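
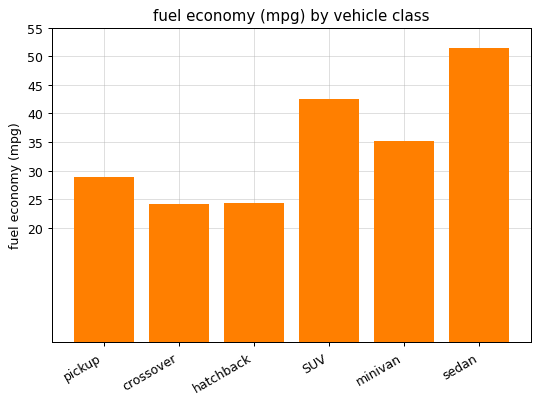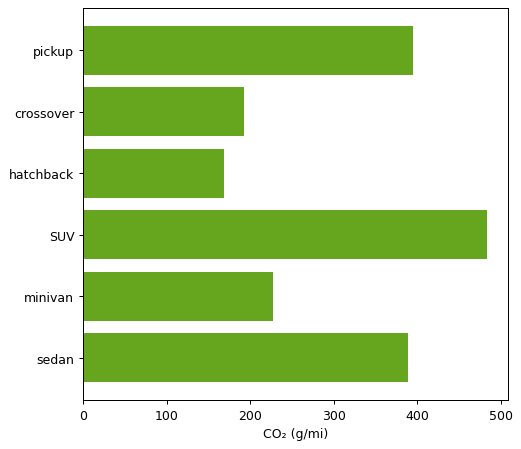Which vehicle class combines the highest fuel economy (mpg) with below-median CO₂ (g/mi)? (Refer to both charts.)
minivan

Chart 2 median CO₂ (g/mi) ≈ 300; below-median vehicle classes: crossover, hatchback, minivan. Among those, minivan has the highest fuel economy (mpg) (≈ 35).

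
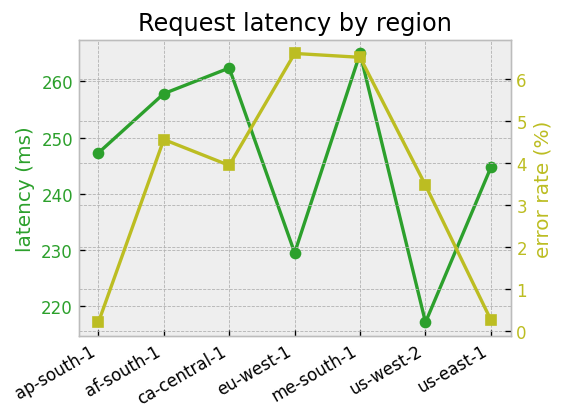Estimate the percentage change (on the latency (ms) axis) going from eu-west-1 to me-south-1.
eu-west-1 ≈ 230, me-south-1 ≈ 265; (265 − 230) / 230 ≈ +15.2%.

≈ +15.2%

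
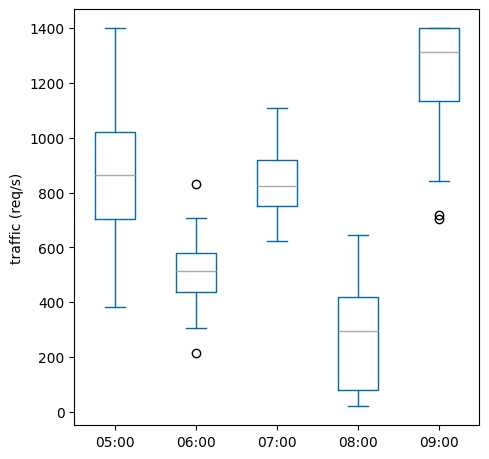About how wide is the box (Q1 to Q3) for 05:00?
Q3 ≈ 1000, Q1 ≈ 700; IQR ≈ 300.

≈ 300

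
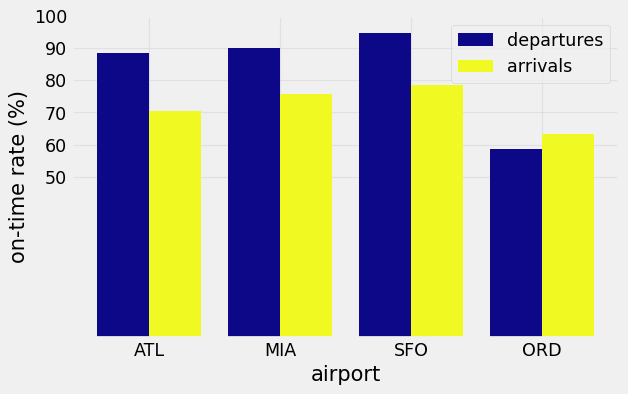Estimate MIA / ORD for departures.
≈ 1.5×

MIA ≈ 90, ORD ≈ 60; 90/60 ≈ 1.5.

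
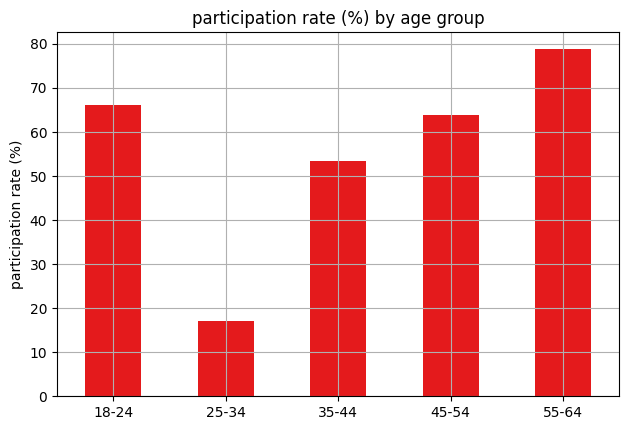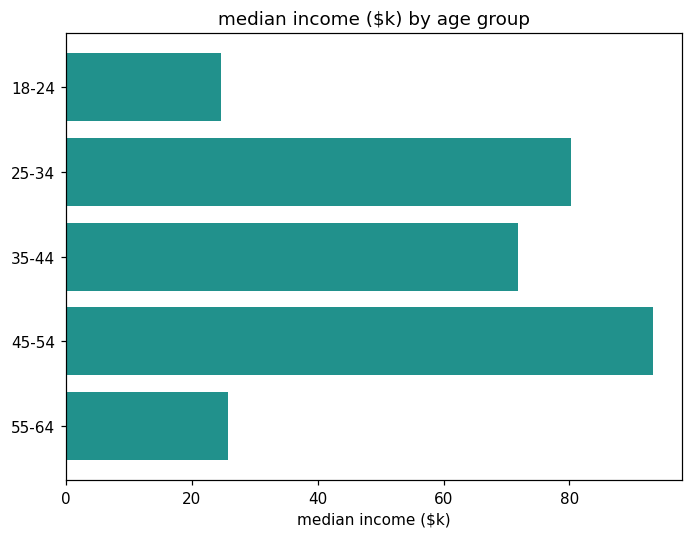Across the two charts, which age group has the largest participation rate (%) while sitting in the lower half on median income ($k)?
Chart 2 median median income ($k) ≈ 70; below-median age groups: 18-24, 55-64. Among those, 55-64 has the highest participation rate (%) (≈ 80).

55-64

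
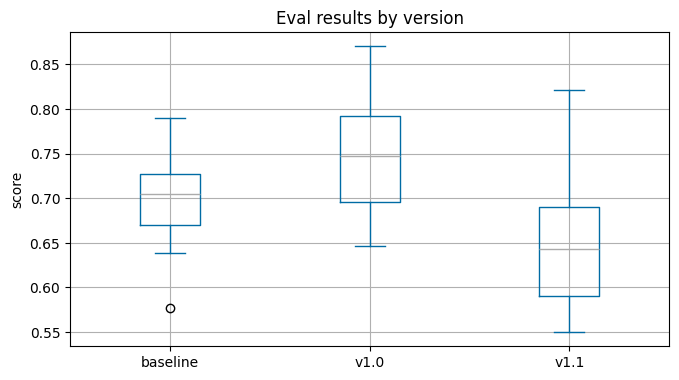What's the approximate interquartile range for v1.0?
Q3 ≈ 0.79, Q1 ≈ 0.70; IQR ≈ 0.09.

≈ 0.09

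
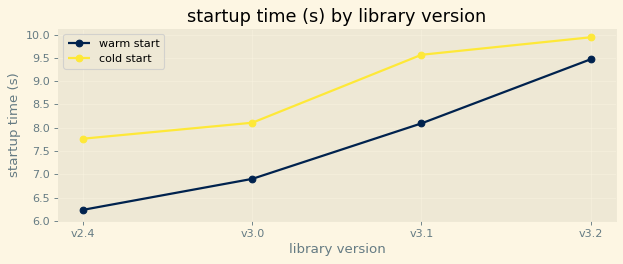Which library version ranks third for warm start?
Top 4 for warm start: v3.2 ≈ 9.5, v3.1 ≈ 8.0, v3.0 ≈ 7.0, v2.4 ≈ 6.0.

v3.0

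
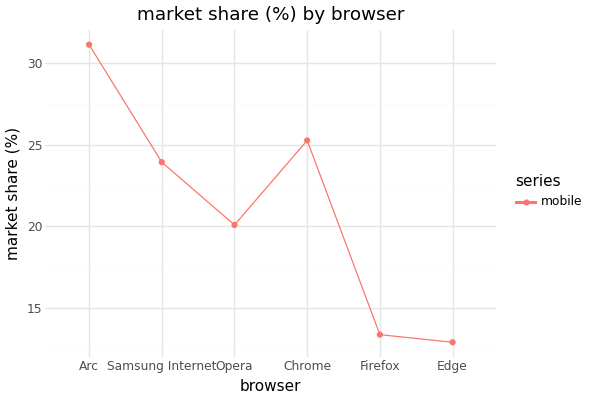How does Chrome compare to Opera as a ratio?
Chrome ≈ 26, Opera ≈ 20; 26/20 ≈ 1.3.

≈ 1.3×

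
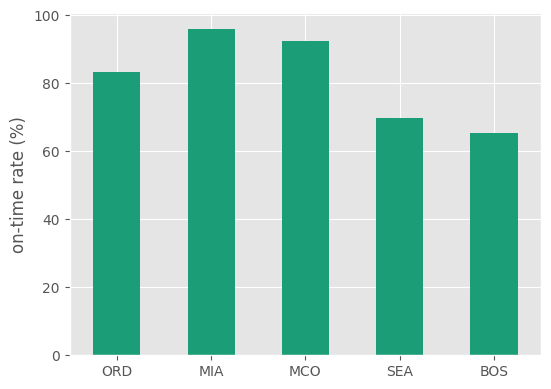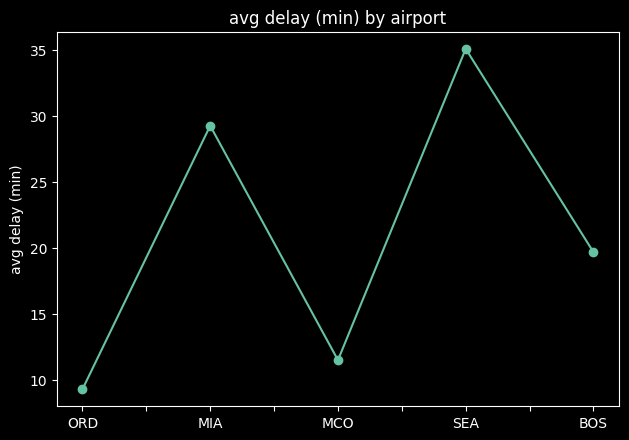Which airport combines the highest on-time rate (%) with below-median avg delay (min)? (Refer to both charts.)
Chart 2 median avg delay (min) ≈ 20; below-median airports: ORD, MCO. Among those, MCO has the highest on-time rate (%) (≈ 90).

MCO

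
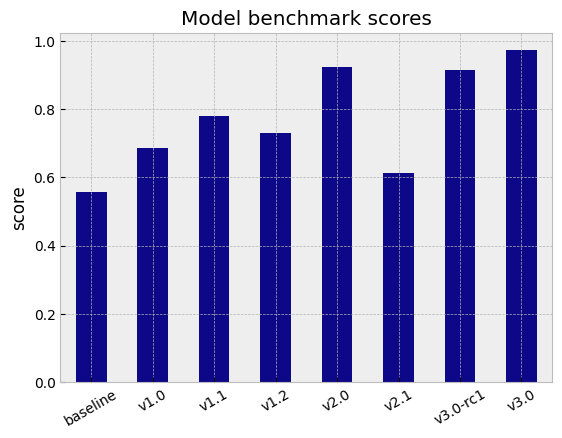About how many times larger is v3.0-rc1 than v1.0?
v3.0-rc1 ≈ 0.9, v1.0 ≈ 0.7; 0.9/0.7 ≈ 1.29.

≈ 1.29×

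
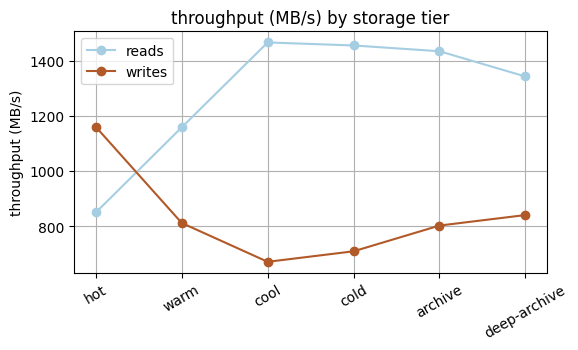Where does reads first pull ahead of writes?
hot: reads ≈ 900 vs writes ≈ 1200 (not yet); warm: reads ≈ 1200 vs writes ≈ 800 (first crossover).

warm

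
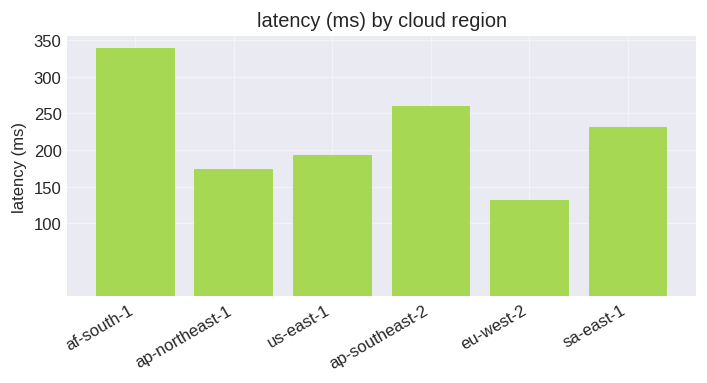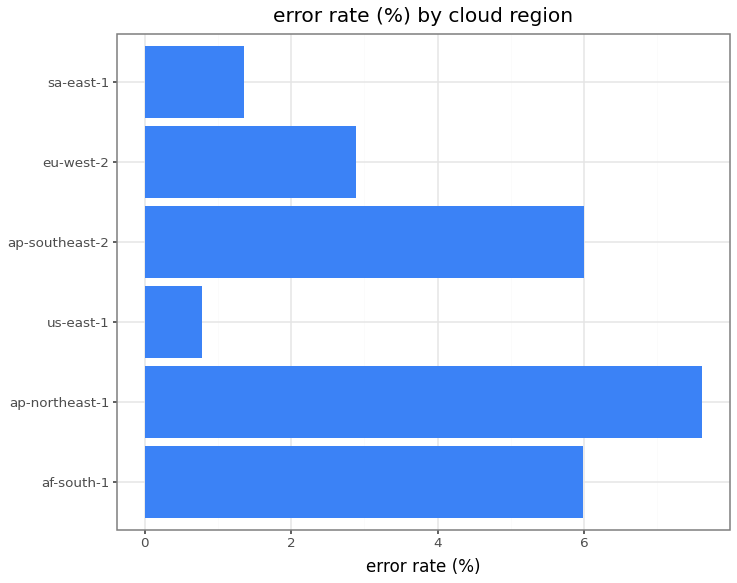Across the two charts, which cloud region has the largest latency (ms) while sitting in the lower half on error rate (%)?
Chart 2 median error rate (%) ≈ 4; below-median cloud regions: us-east-1, eu-west-2, sa-east-1. Among those, sa-east-1 has the highest latency (ms) (≈ 250).

sa-east-1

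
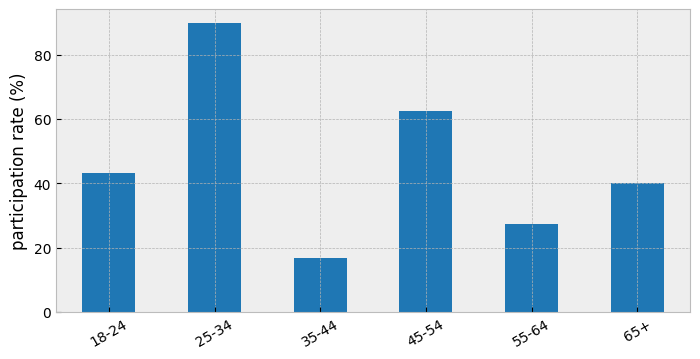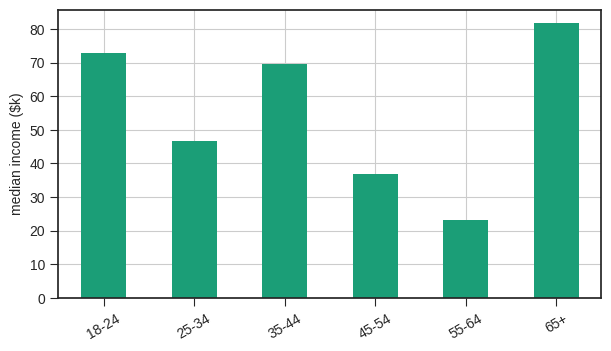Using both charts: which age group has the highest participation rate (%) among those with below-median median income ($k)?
25-34

Chart 2 median median income ($k) ≈ 60; below-median age groups: 25-34, 45-54, 55-64. Among those, 25-34 has the highest participation rate (%) (≈ 90).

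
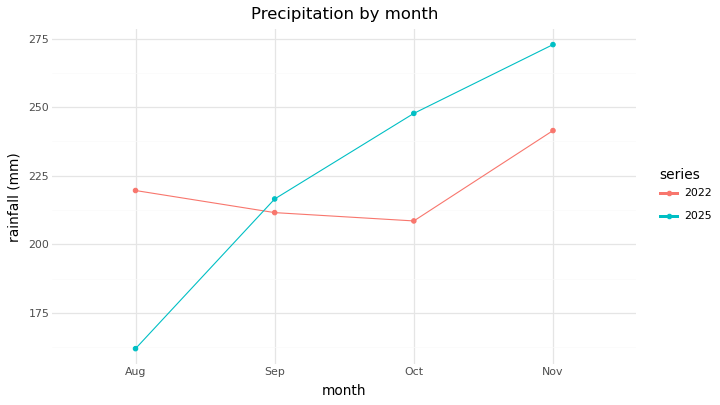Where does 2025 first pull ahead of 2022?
Sep

Aug: 2025 ≈ 160 vs 2022 ≈ 220 (not yet); Sep: 2025 ≈ 220 vs 2022 ≈ 210 (first crossover).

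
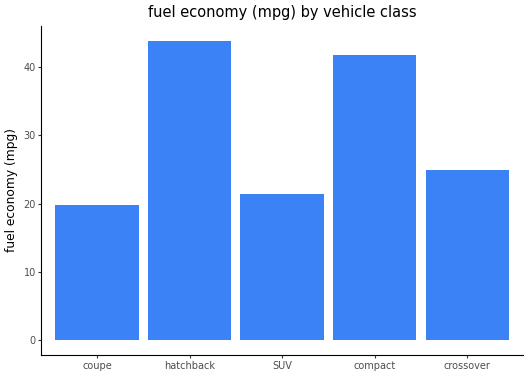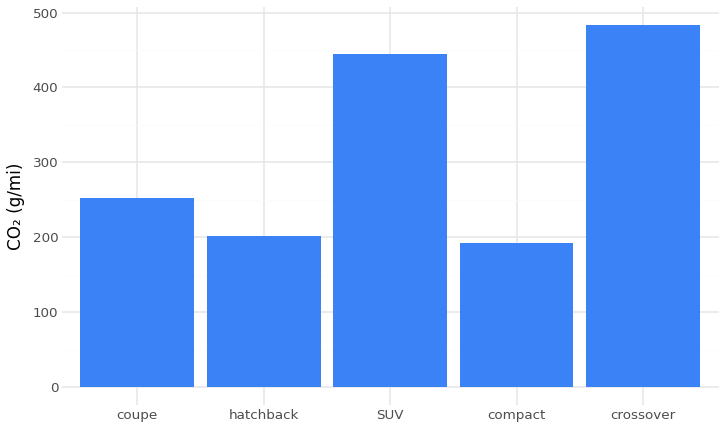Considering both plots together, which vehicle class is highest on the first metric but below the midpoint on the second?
Chart 2 median CO₂ (g/mi) ≈ 250; below-median vehicle classes: hatchback, compact. Among those, hatchback has the highest fuel economy (mpg) (≈ 45).

hatchback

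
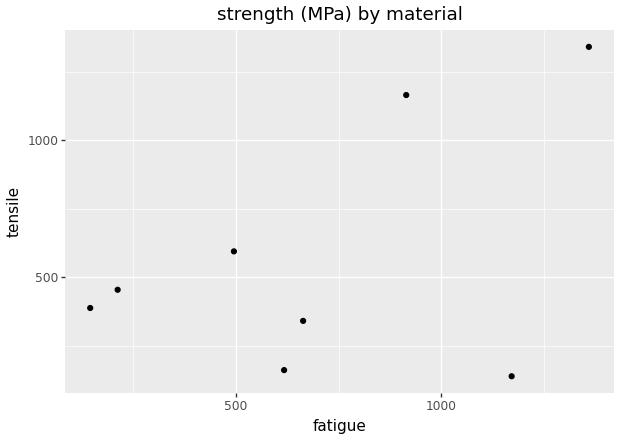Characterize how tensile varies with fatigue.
Points are positively correlated; moderate (|r| ≈ 0.5).

positive, moderate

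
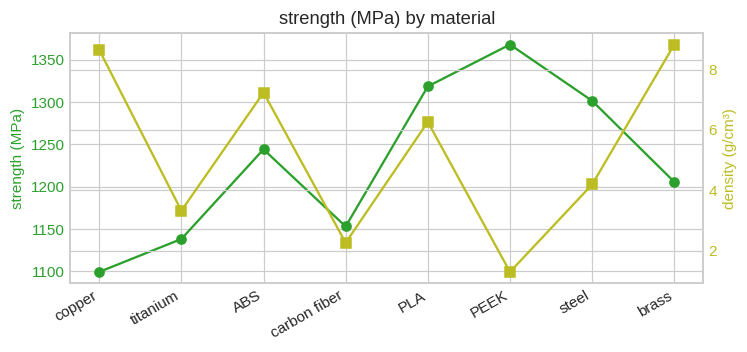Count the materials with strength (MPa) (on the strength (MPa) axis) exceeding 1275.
3

Above 1275: PLA, PEEK, steel.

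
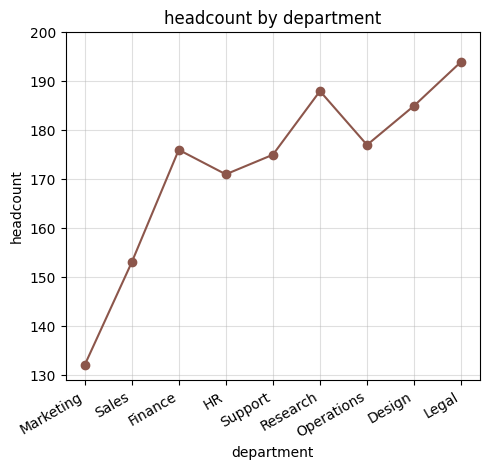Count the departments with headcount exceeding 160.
7

Above 160: Finance, HR, Support, Research, Operations, Design, Legal.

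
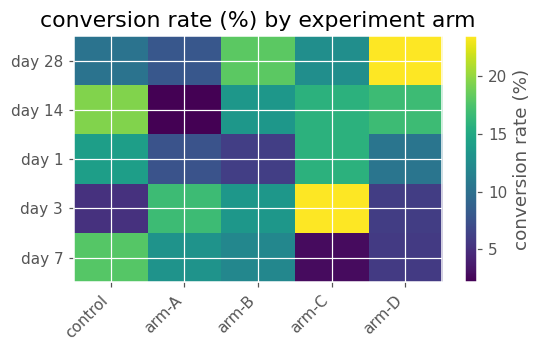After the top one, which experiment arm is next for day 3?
Top 3 for day 3: arm-C ≈ 24, arm-A ≈ 16, arm-B ≈ 14.

arm-A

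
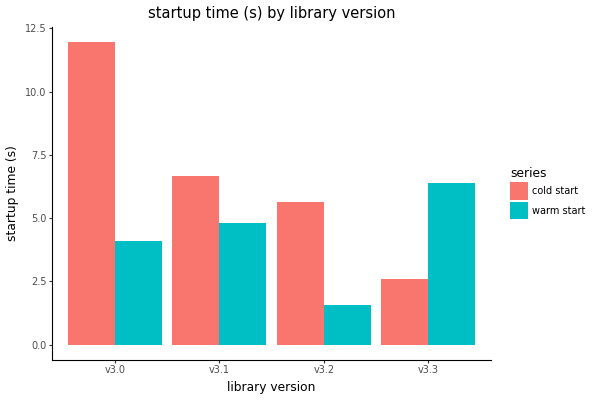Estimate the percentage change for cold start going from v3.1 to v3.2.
≈ -14.3%

v3.1 ≈ 7, v3.2 ≈ 6; (6 − 7) / 7 ≈ -14.3%.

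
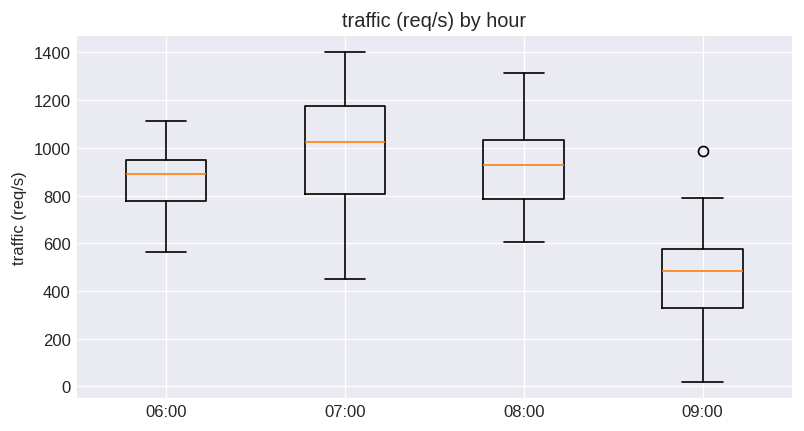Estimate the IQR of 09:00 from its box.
≈ 200

Q3 ≈ 550, Q1 ≈ 350; IQR ≈ 200.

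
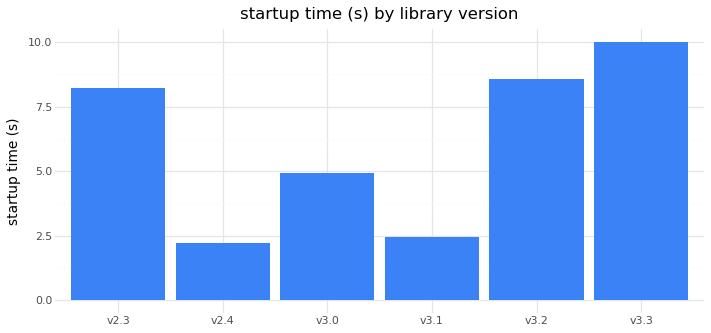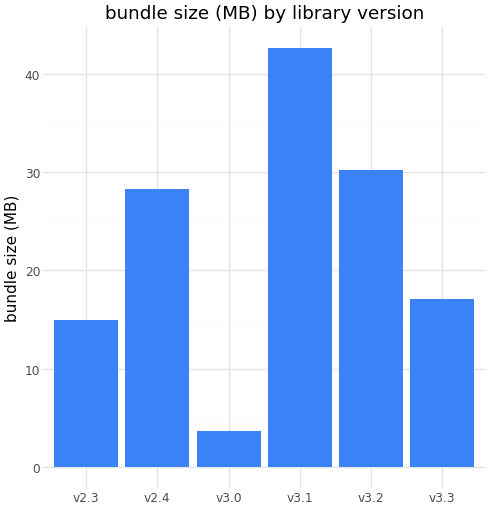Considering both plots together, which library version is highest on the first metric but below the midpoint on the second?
Chart 2 median bundle size (MB) ≈ 25; below-median library versions: v2.3, v3.0, v3.3. Among those, v3.3 has the highest startup time (s) (≈ 10).

v3.3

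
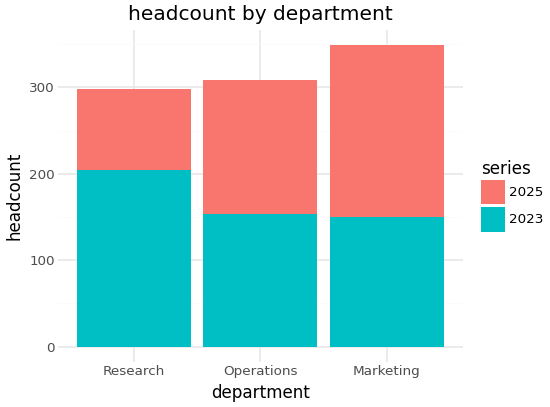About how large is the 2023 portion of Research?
2023 top ≈ 200, bottom ≈ 0; segment ≈ 200.

≈ 200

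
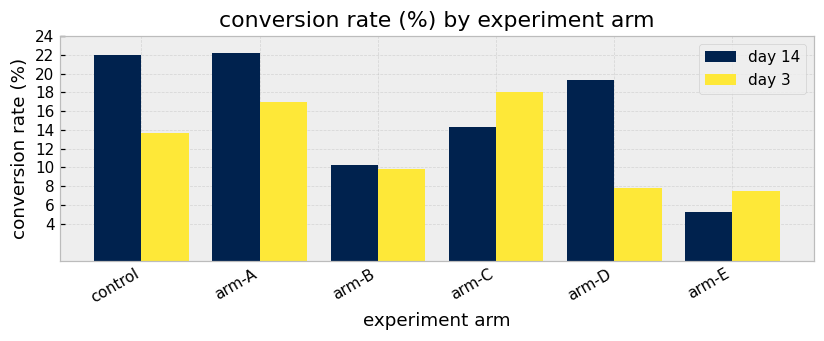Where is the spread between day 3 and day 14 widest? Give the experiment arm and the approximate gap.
arm-D: day 3 ≈ 8, day 14 ≈ 20 → gap ≈ 12. Next-largest (control) is only ≈ 8.

arm-D, ≈ 12 %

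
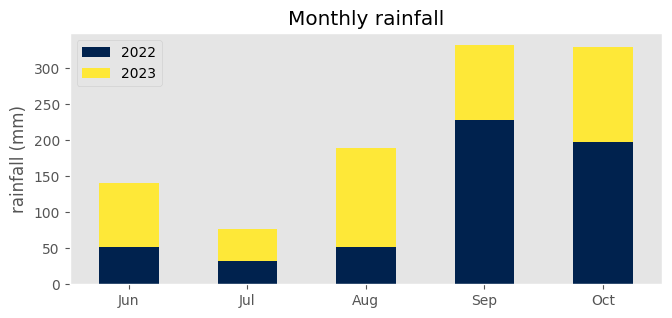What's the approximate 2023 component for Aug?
2023 top ≈ 200, bottom ≈ 50; segment ≈ 150.

≈ 150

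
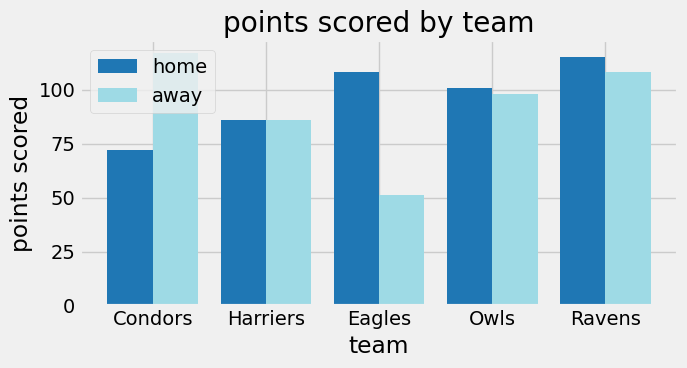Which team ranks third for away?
Owls

Top 4 for away: Condors ≈ 120, Ravens ≈ 110, Owls ≈ 100, Harriers ≈ 90.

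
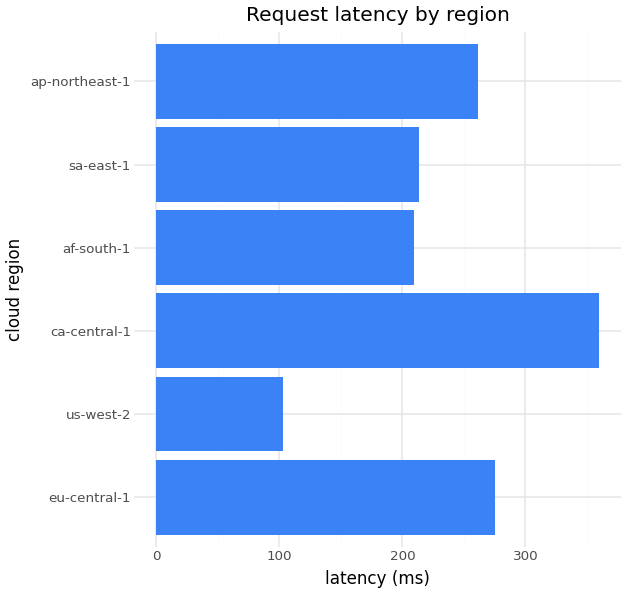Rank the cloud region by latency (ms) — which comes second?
eu-central-1

Top 3: ca-central-1 ≈ 350, eu-central-1 ≈ 300, ap-northeast-1 ≈ 250.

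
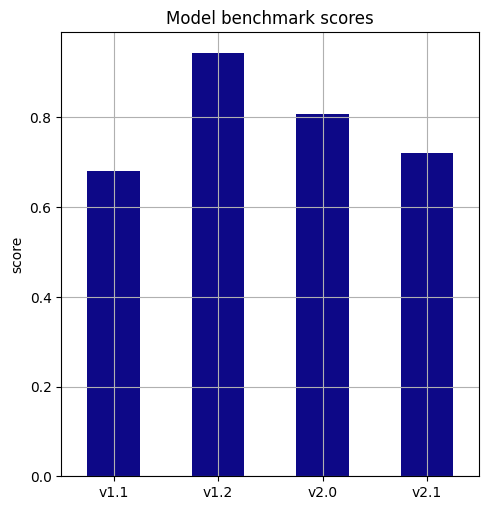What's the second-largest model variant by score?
Top 3: v1.2 ≈ 0.9, v2.0 ≈ 0.8, v2.1 ≈ 0.7.

v2.0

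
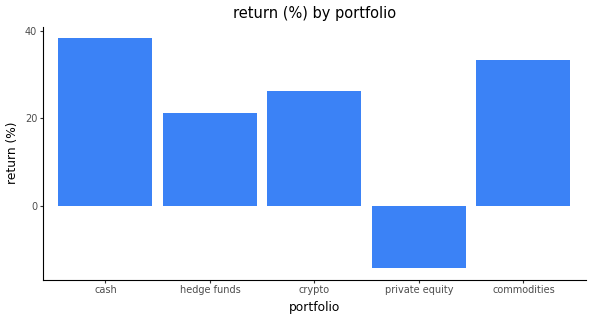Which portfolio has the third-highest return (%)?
Top 4: cash ≈ 40, commodities ≈ 35, crypto ≈ 25, hedge funds ≈ 20.

crypto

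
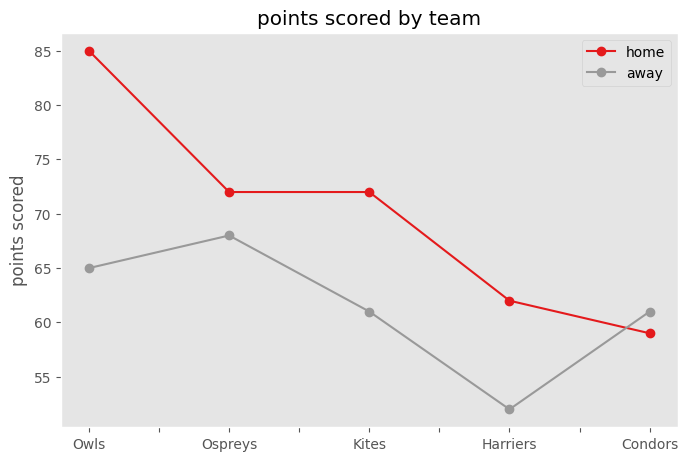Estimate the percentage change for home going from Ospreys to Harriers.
Ospreys ≈ 70, Harriers ≈ 60; (60 − 70) / 70 ≈ -14.3%.

≈ -14.3%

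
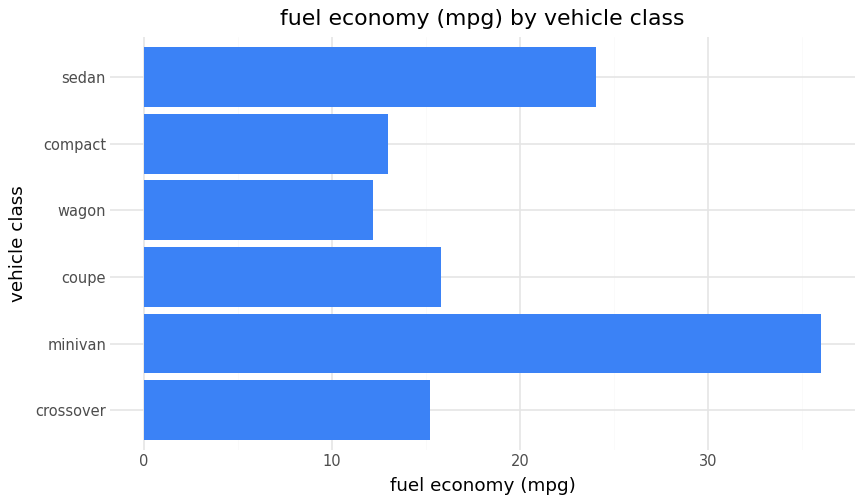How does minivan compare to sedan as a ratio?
minivan ≈ 35, sedan ≈ 25; 35/25 ≈ 1.4.

≈ 1.4×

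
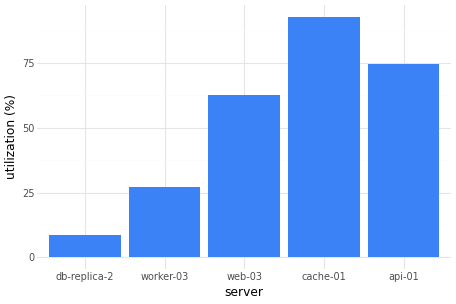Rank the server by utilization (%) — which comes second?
Top 3: cache-01 ≈ 90, api-01 ≈ 70, web-03 ≈ 60.

api-01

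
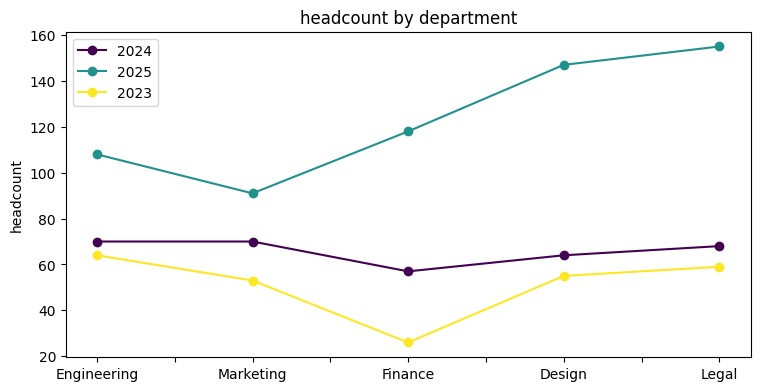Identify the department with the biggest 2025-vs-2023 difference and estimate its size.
Legal: 2025 ≈ 160, 2023 ≈ 60 → gap ≈ 100. Next-largest (Design) is only ≈ 80.

Legal, ≈ 100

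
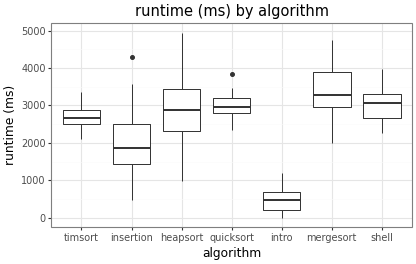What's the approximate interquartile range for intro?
≈ 500

Q3 ≈ 500, Q1 ≈ 0; IQR ≈ 500.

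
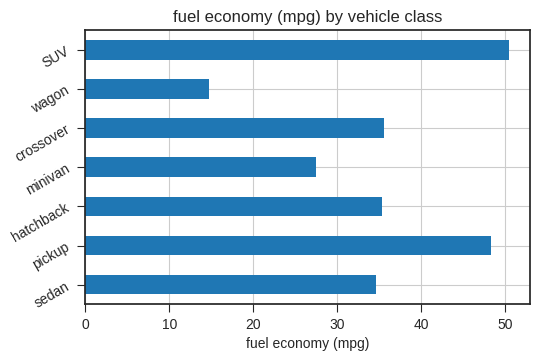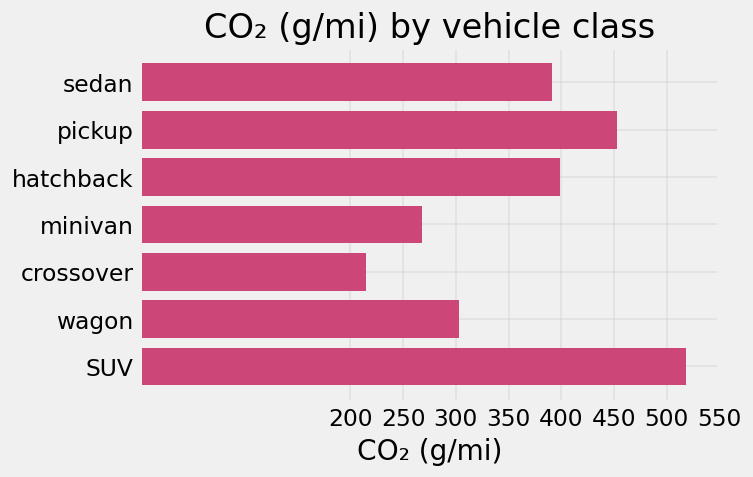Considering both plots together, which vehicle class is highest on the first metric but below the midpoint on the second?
crossover

Chart 2 median CO₂ (g/mi) ≈ 400; below-median vehicle classes: minivan, crossover, wagon. Among those, crossover has the highest fuel economy (mpg) (≈ 35).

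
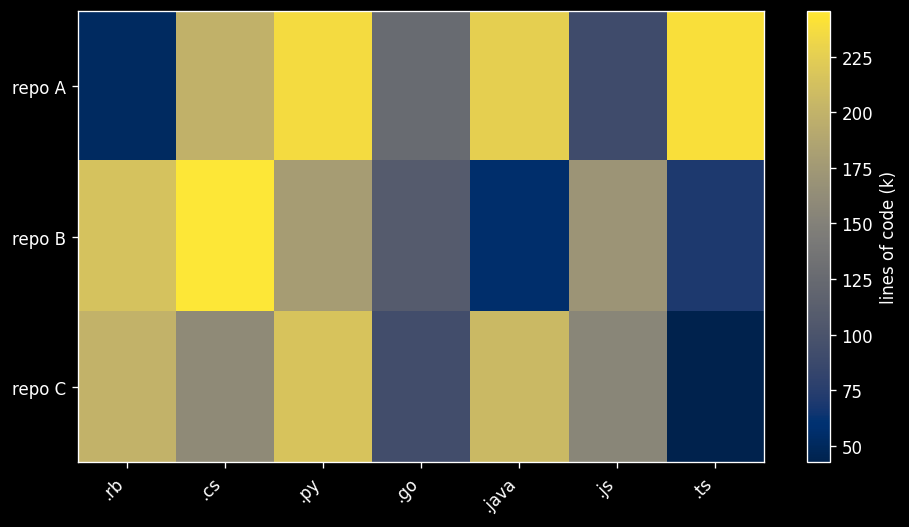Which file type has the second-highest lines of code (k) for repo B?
Top 3 for repo B: .cs ≈ 240, .rb ≈ 220, .py ≈ 180.

.rb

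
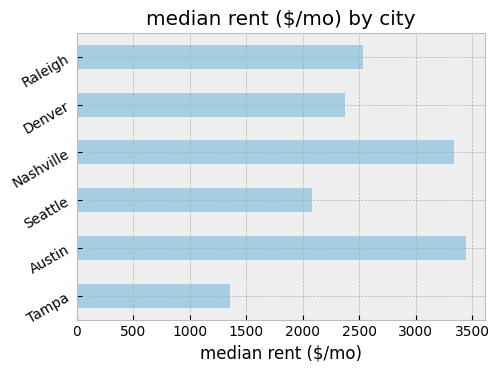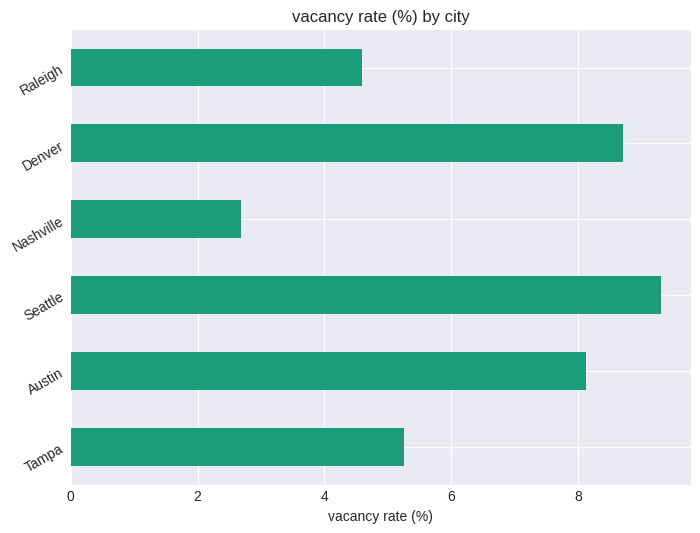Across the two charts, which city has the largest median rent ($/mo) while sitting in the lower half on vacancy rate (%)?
Chart 2 median vacancy rate (%) ≈ 7; below-median cities: Tampa, Nashville, Raleigh. Among those, Nashville has the highest median rent ($/mo) (≈ 3500).

Nashville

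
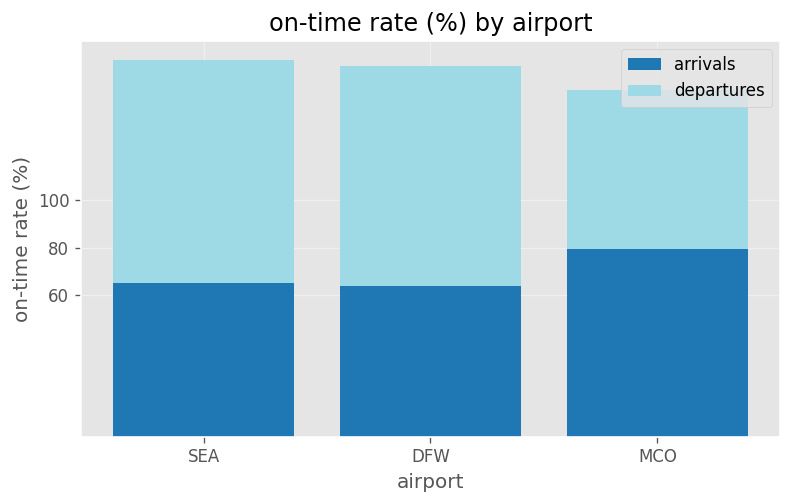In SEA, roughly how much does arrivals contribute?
≈ 60

arrivals top ≈ 60, bottom ≈ 0; segment ≈ 60.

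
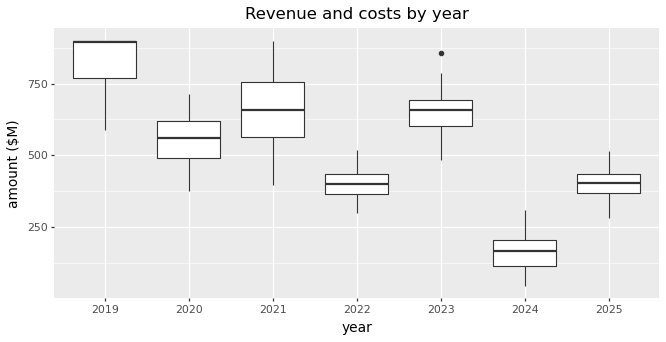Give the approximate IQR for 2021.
≈ 200

Q3 ≈ 800, Q1 ≈ 600; IQR ≈ 200.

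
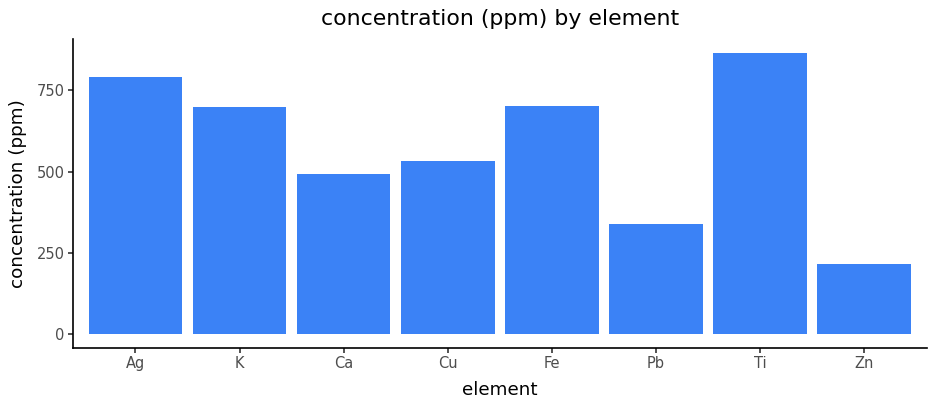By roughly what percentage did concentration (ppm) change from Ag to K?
≈ -12.5%

Ag ≈ 800, K ≈ 700; (700 − 800) / 800 ≈ -12.5%.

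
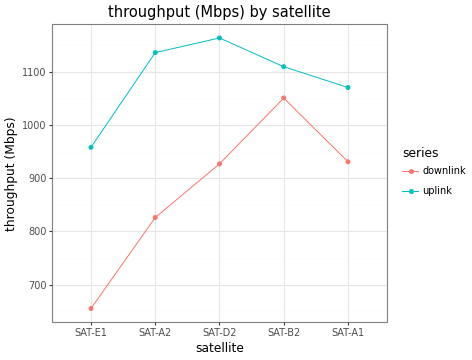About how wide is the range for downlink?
≈ 400

Max SAT-B2 ≈ 1050, min SAT-E1 ≈ 650; range ≈ 400.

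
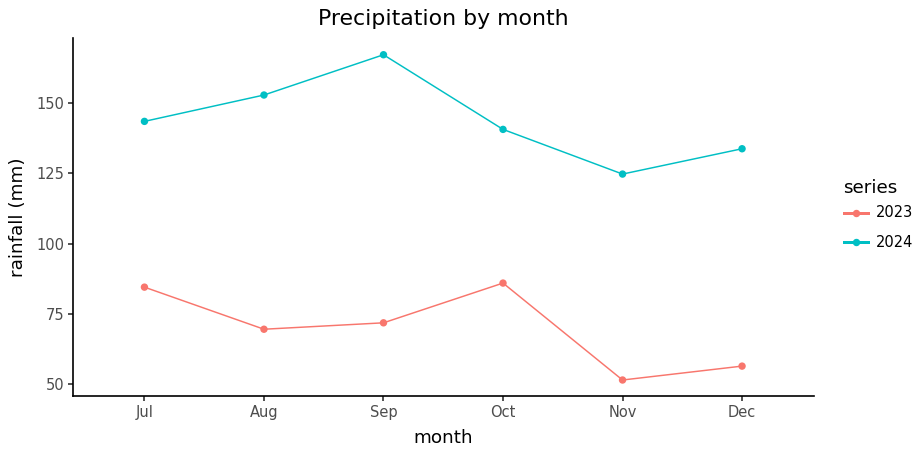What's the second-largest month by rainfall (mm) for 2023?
Top 3 for 2023: Oct ≈ 90, Jul ≈ 80, Sep ≈ 70.

Jul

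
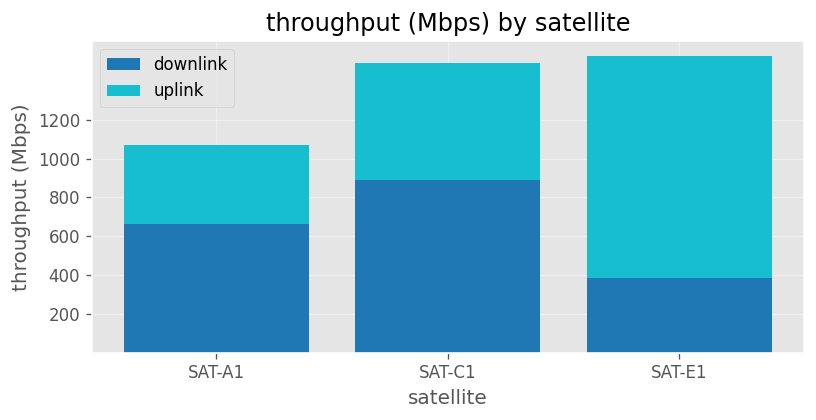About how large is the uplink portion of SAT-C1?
≈ 600

uplink top ≈ 1400, bottom ≈ 800; segment ≈ 600.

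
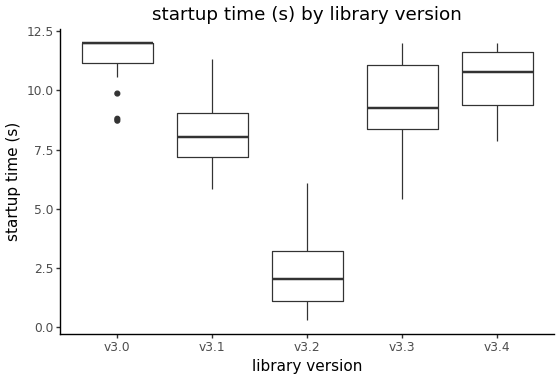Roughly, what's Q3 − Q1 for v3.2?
≈ 2

Q3 ≈ 3, Q1 ≈ 1; IQR ≈ 2.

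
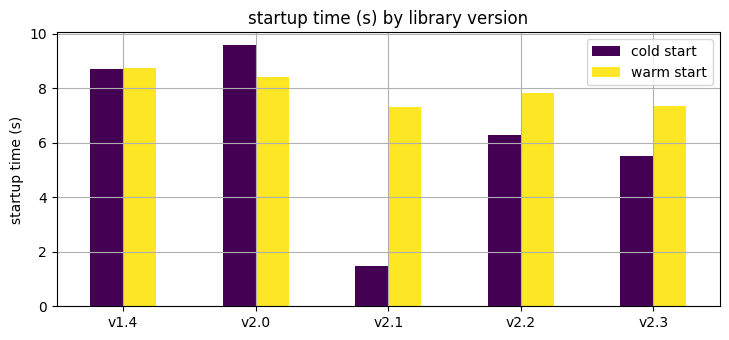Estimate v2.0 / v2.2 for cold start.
v2.0 ≈ 10, v2.2 ≈ 6; 10/6 ≈ 1.67.

≈ 1.67×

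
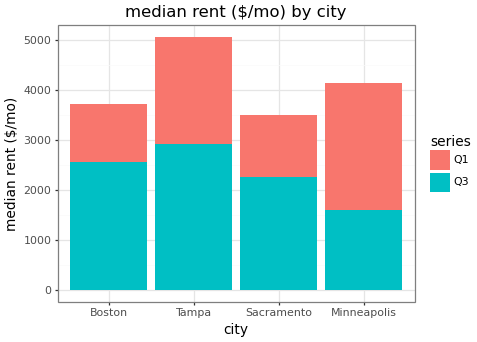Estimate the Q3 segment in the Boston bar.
≈ 2500

Q3 top ≈ 2500, bottom ≈ 0; segment ≈ 2500.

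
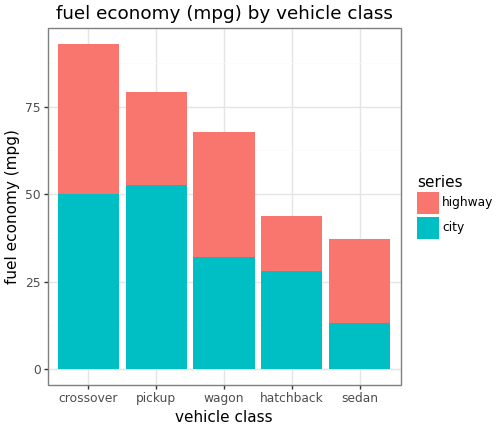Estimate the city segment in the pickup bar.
city top ≈ 50, bottom ≈ 0; segment ≈ 50.

≈ 50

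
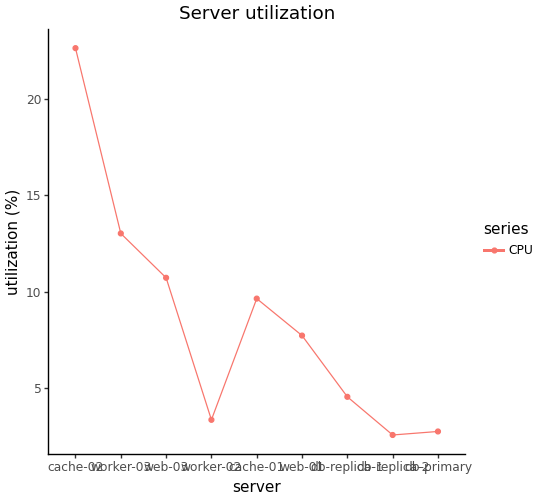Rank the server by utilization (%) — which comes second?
Top 3: cache-02 ≈ 22, worker-03 ≈ 14, web-03 ≈ 10.

worker-03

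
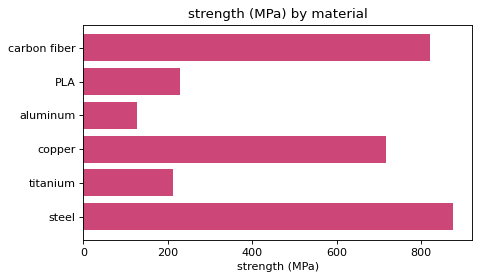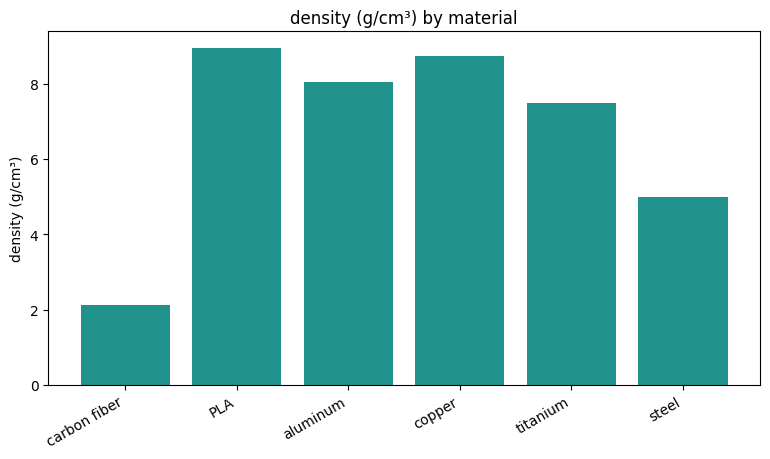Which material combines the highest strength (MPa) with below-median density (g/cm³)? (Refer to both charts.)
steel

Chart 2 median density (g/cm³) ≈ 8; below-median materials: carbon fiber, titanium, steel. Among those, steel has the highest strength (MPa) (≈ 900).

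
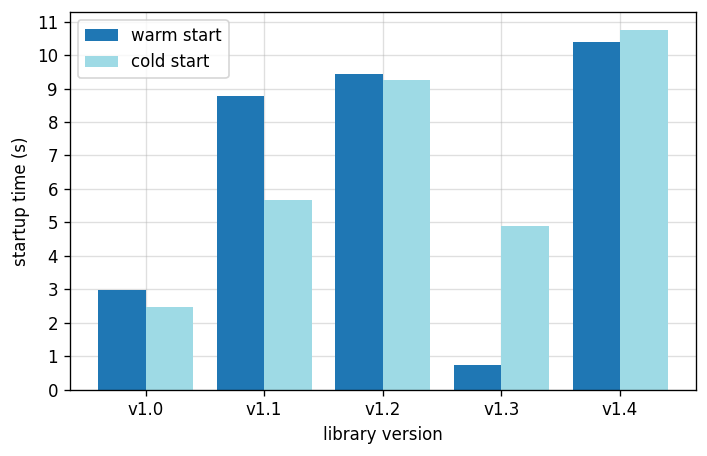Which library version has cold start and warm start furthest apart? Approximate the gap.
v1.3: cold start ≈ 5, warm start ≈ 1 → gap ≈ 4. Next-largest (v1.1) is only ≈ 3.

v1.3, ≈ 4 s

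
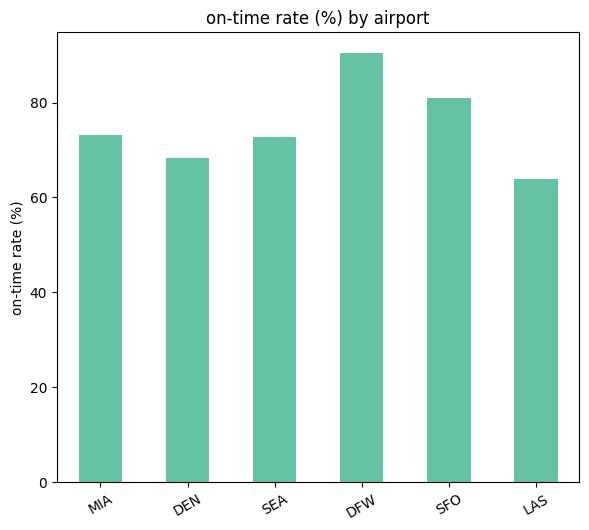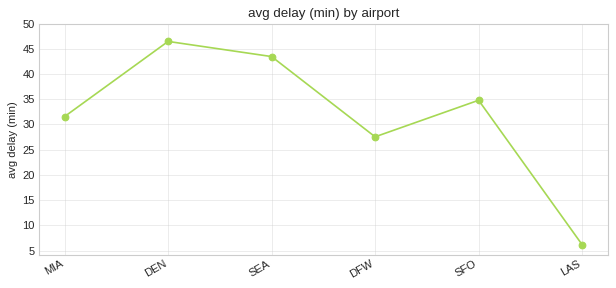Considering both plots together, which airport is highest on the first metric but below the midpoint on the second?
Chart 2 median avg delay (min) ≈ 35; below-median airports: MIA, DFW, LAS. Among those, DFW has the highest on-time rate (%) (≈ 90).

DFW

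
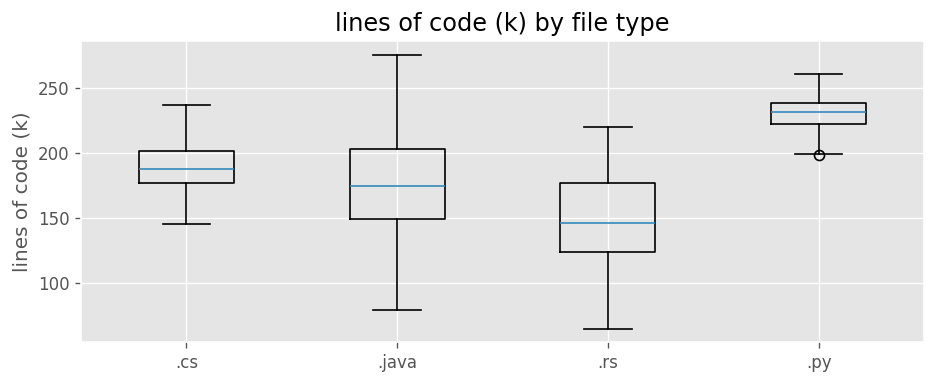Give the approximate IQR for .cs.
≈ 20

Q3 ≈ 200, Q1 ≈ 180; IQR ≈ 20.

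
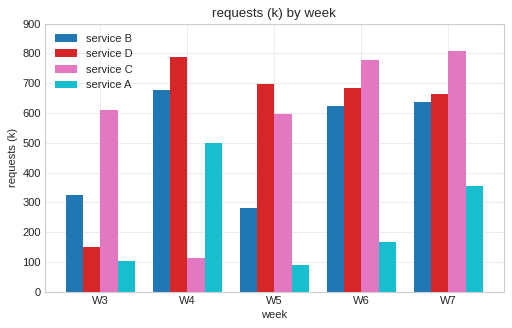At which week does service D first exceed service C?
W3: service D ≈ 100 vs service C ≈ 600 (not yet); W4: service D ≈ 800 vs service C ≈ 100 (first crossover).

W4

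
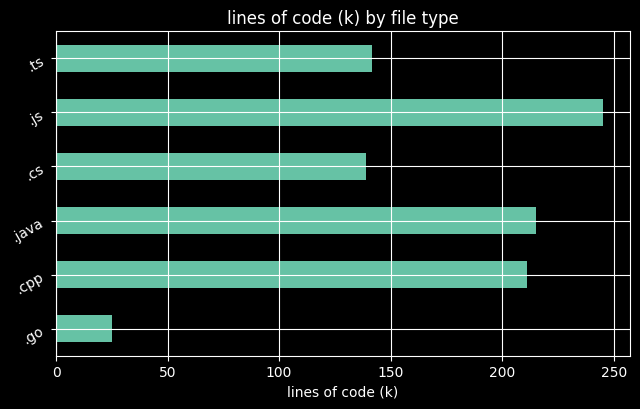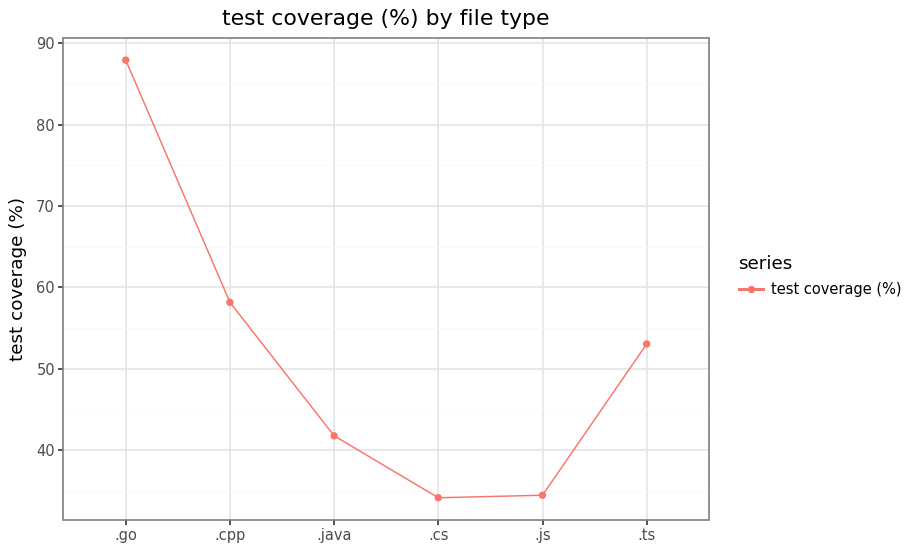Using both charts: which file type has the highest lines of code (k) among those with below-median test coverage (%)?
.js

Chart 2 median test coverage (%) ≈ 50; below-median file types: .java, .cs, .js. Among those, .js has the highest lines of code (k) (≈ 250).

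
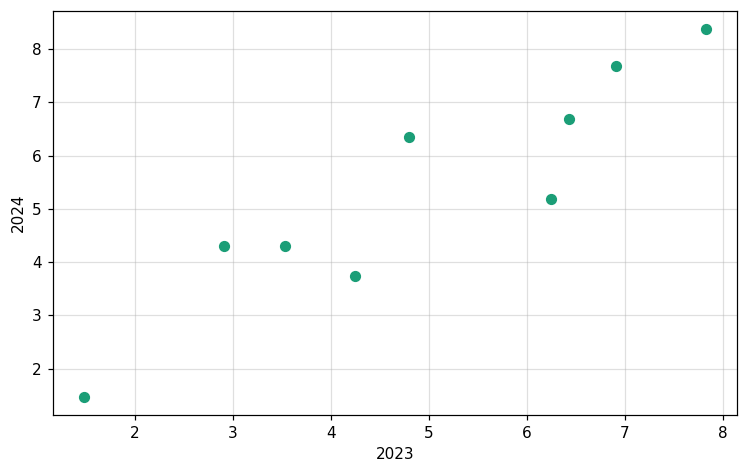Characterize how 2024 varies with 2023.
Points are positively correlated; strong (|r| ≈ 0.9).

positive, strong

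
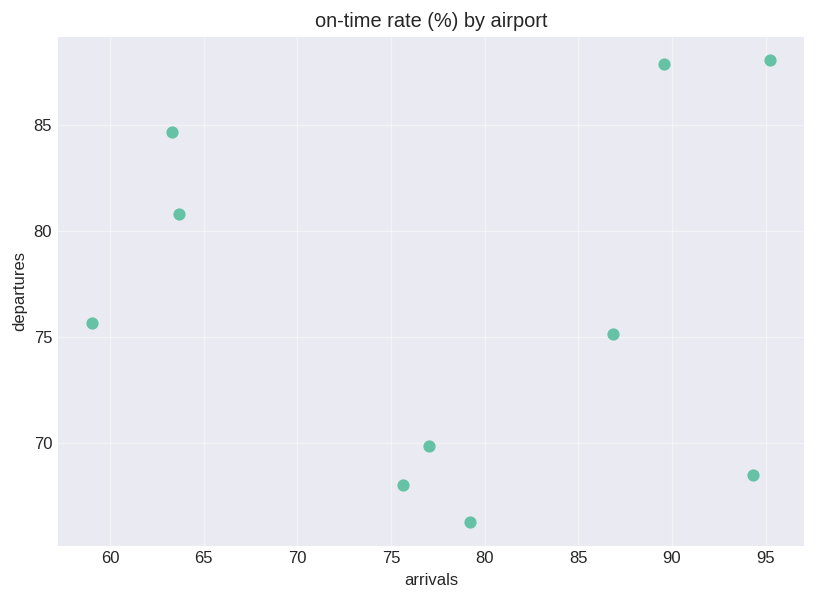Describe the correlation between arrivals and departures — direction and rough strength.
Points are roughly uncorrelated; weak (|r| ≈ 0.0).

no clear correlation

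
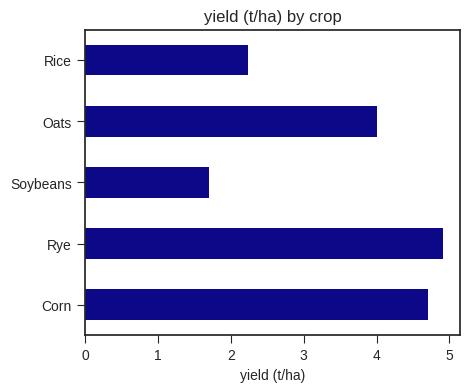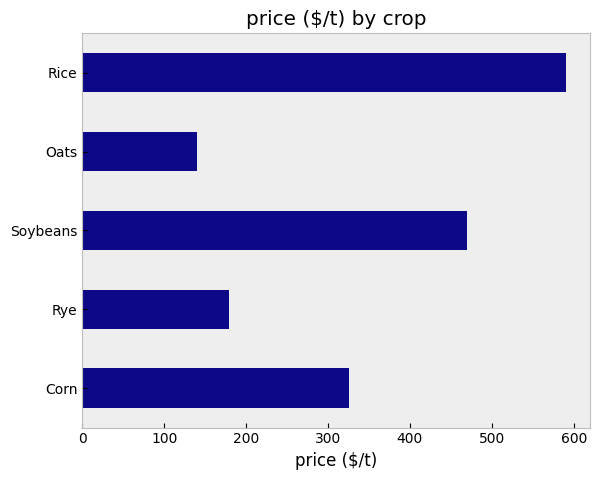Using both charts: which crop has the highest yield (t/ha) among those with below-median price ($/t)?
Rye

Chart 2 median price ($/t) ≈ 300; below-median crops: Rye, Oats. Among those, Rye has the highest yield (t/ha) (≈ 5).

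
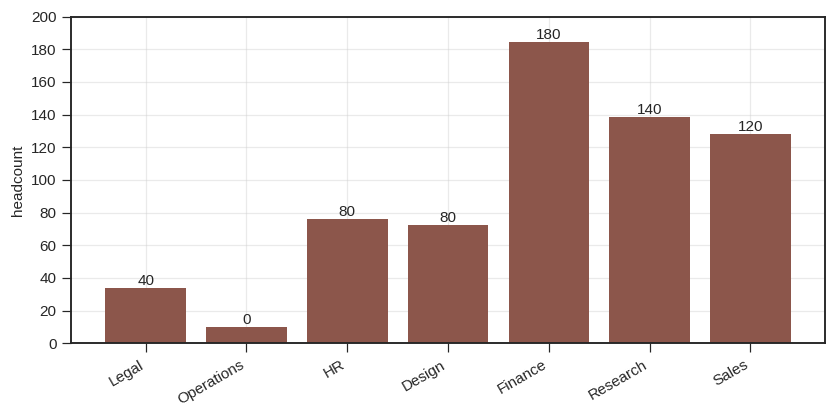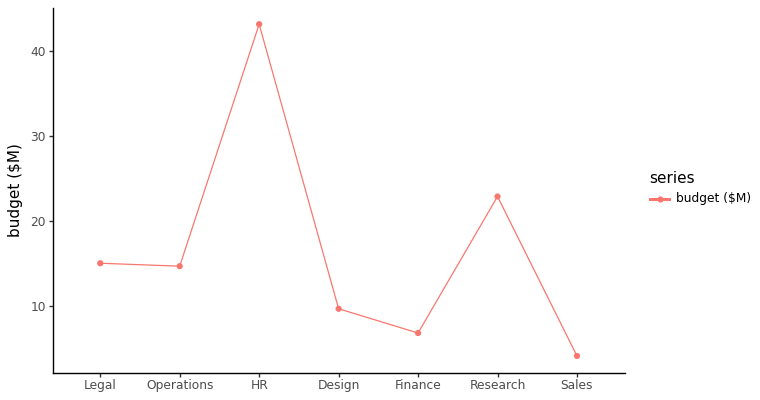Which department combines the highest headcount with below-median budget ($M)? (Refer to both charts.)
Chart 2 median budget ($M) ≈ 15; below-median departments: Design, Finance, Sales. Among those, Finance has the highest headcount (≈ 180).

Finance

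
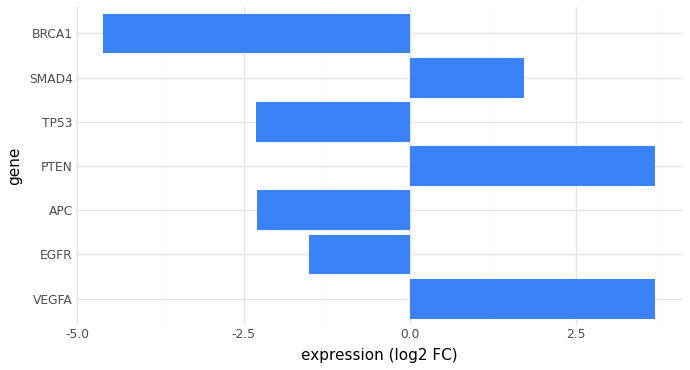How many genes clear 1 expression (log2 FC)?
Above 1: VEGFA, PTEN, SMAD4.

3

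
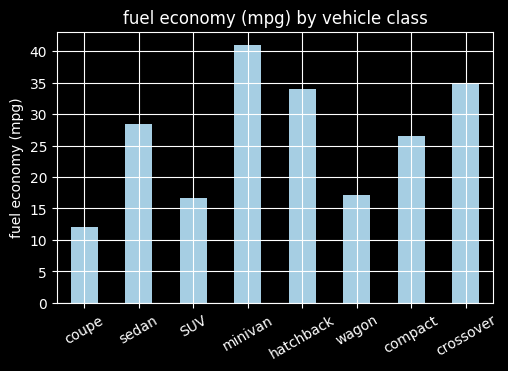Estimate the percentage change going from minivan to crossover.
minivan ≈ 40, crossover ≈ 35; (35 − 40) / 40 ≈ -12.5%.

≈ -12.5%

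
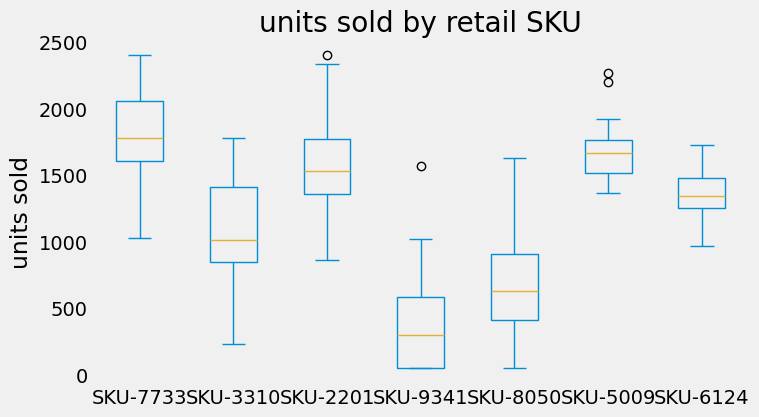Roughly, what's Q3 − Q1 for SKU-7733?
≈ 400

Q3 ≈ 2000, Q1 ≈ 1600; IQR ≈ 400.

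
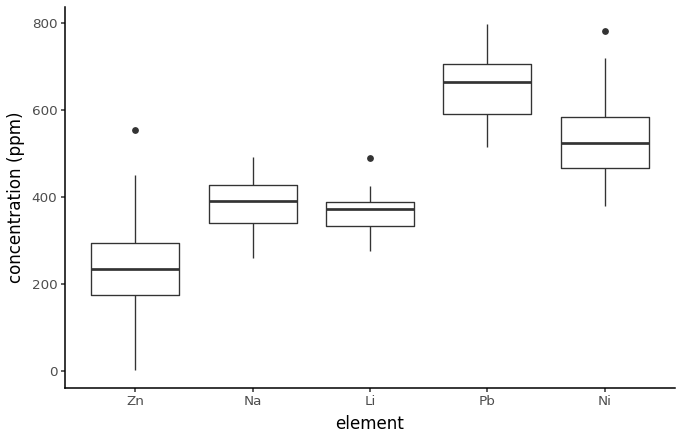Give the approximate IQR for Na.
≈ 100

Q3 ≈ 450, Q1 ≈ 350; IQR ≈ 100.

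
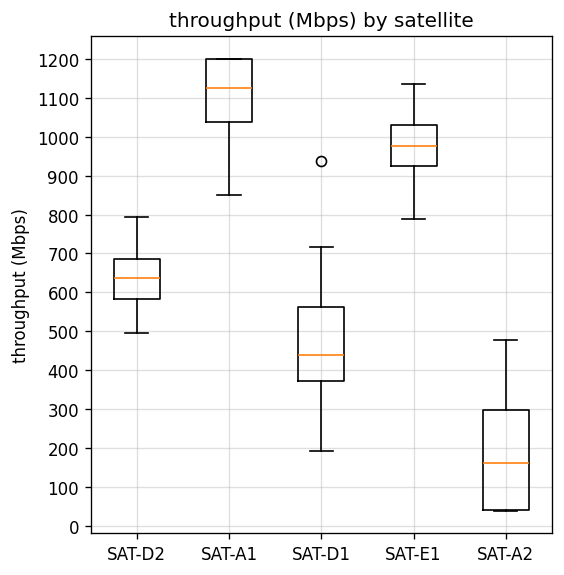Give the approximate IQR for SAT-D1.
≈ 200

Q3 ≈ 600, Q1 ≈ 400; IQR ≈ 200.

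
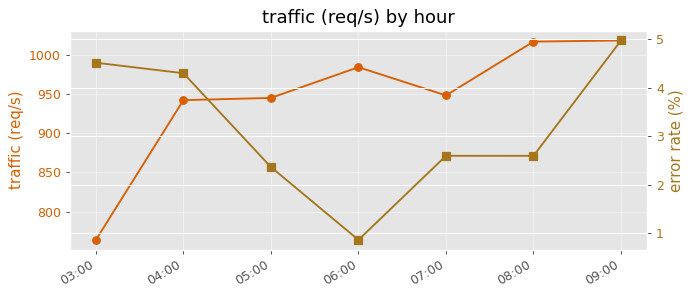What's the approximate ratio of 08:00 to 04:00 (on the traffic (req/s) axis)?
08:00 ≈ 1025, 04:00 ≈ 950; 1025/950 ≈ 1.08.

≈ 1.08×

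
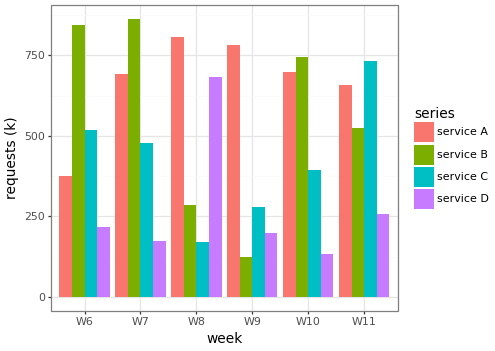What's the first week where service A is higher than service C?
W7

W6: service A ≈ 400 vs service C ≈ 500 (not yet); W7: service A ≈ 700 vs service C ≈ 500 (first crossover).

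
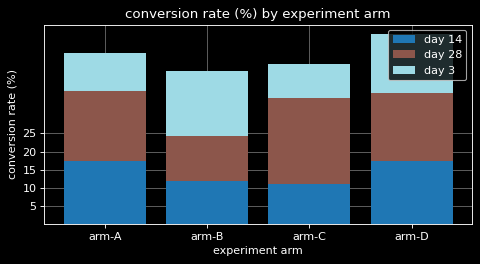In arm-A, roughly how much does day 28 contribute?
≈ 20

day 28 top ≈ 35, bottom ≈ 15; segment ≈ 20.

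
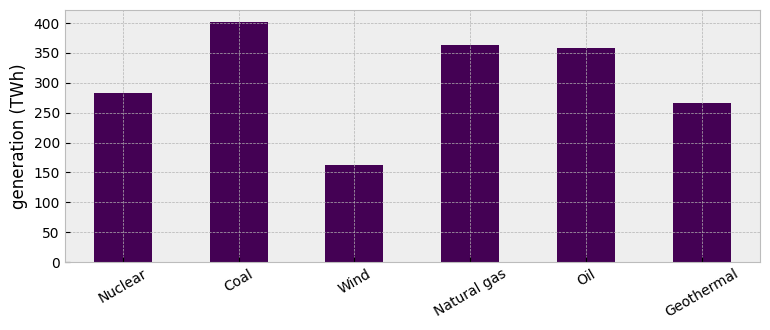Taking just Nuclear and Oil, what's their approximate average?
≈ 325

(300 + 350) / 2 ≈ 325.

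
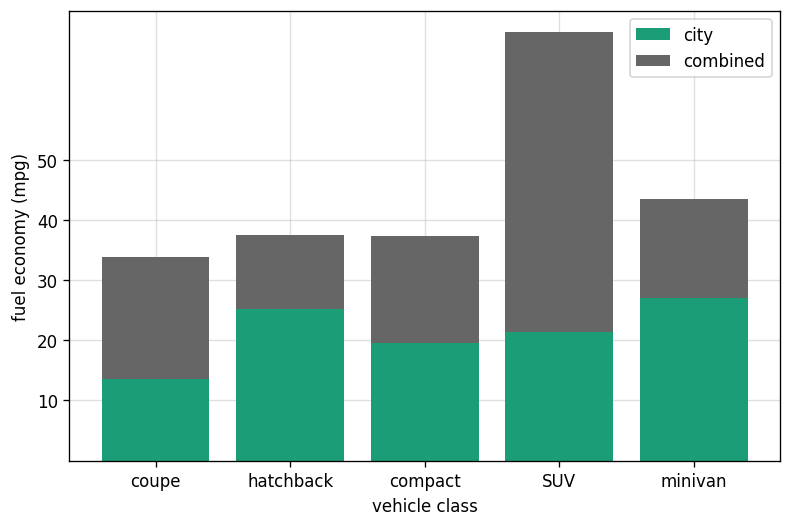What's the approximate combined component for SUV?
combined top ≈ 70, bottom ≈ 20; segment ≈ 50.

≈ 50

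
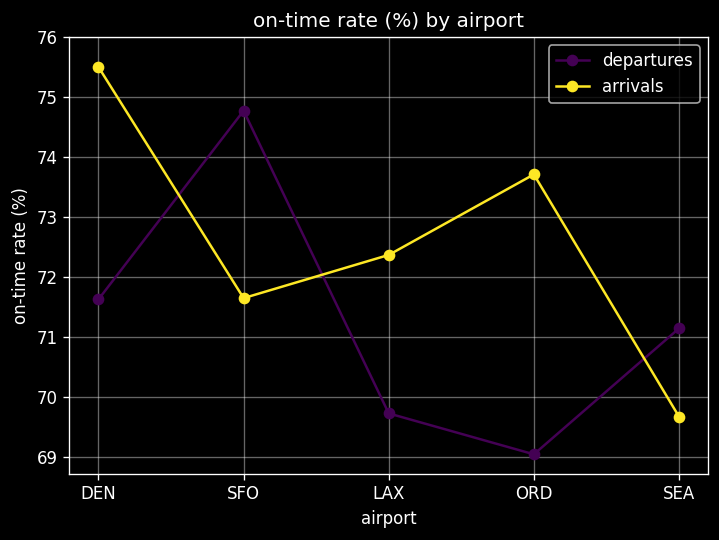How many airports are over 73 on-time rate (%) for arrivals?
Above 73: DEN, ORD.

2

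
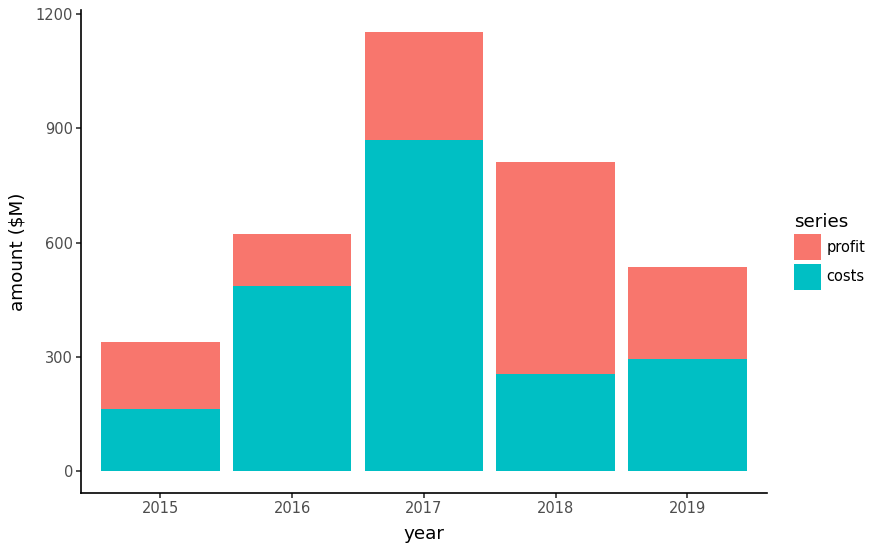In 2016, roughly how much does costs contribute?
costs top ≈ 500, bottom ≈ 0; segment ≈ 500.

≈ 500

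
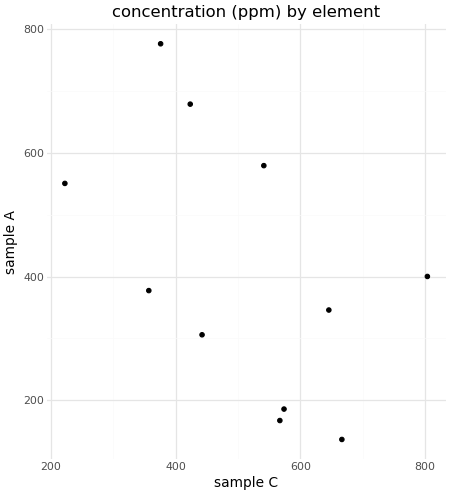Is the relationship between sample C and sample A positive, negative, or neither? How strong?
Points are negatively correlated; moderate (|r| ≈ 0.5).

negative, moderate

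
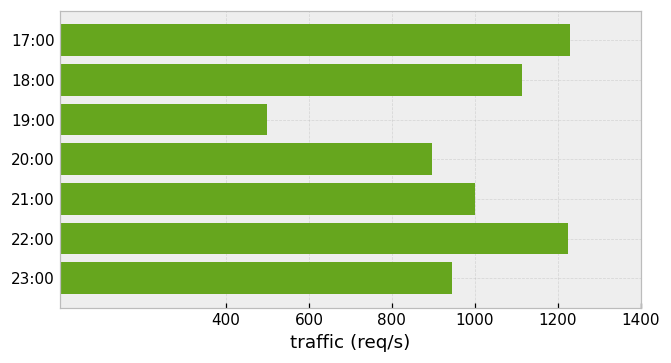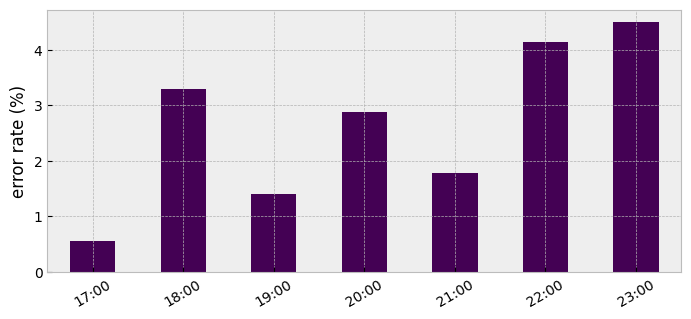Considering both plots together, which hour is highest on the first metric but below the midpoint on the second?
17:00

Chart 2 median error rate (%) ≈ 3; below-median hours: 17:00, 19:00, 21:00. Among those, 17:00 has the highest traffic (req/s) (≈ 1200).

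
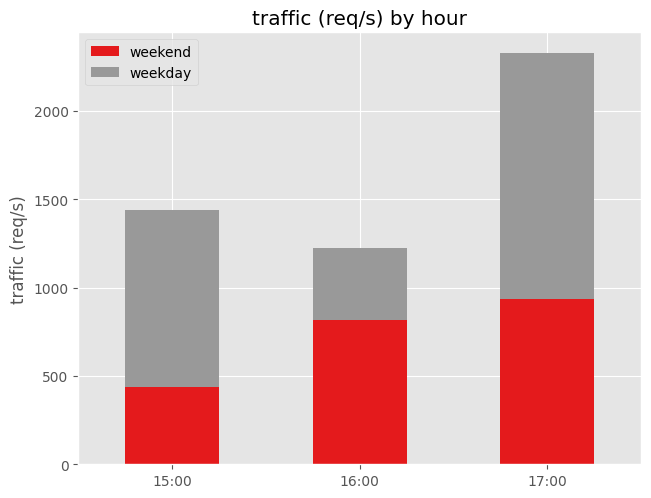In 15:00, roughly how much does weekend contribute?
≈ 400

weekend top ≈ 400, bottom ≈ 0; segment ≈ 400.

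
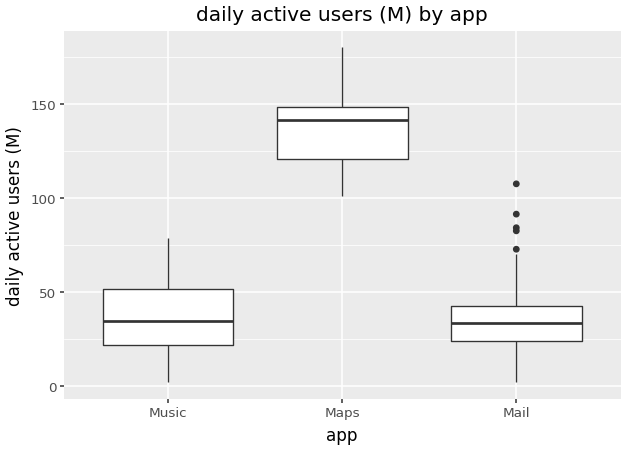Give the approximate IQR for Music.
Q3 ≈ 50, Q1 ≈ 20; IQR ≈ 30.

≈ 30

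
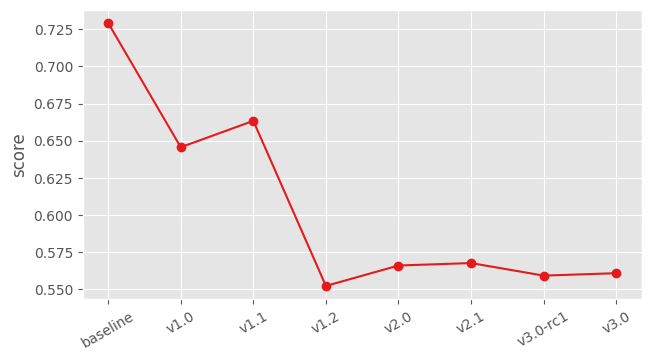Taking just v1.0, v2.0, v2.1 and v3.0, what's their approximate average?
≈ 0.58

(0.64 + 0.56 + 0.56 + 0.56) / 4 ≈ 0.58.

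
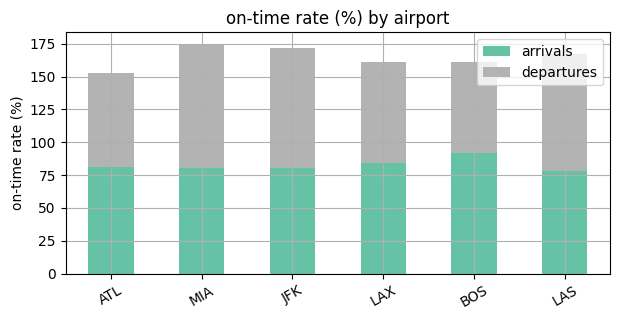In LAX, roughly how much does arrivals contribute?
≈ 80

arrivals top ≈ 80, bottom ≈ 0; segment ≈ 80.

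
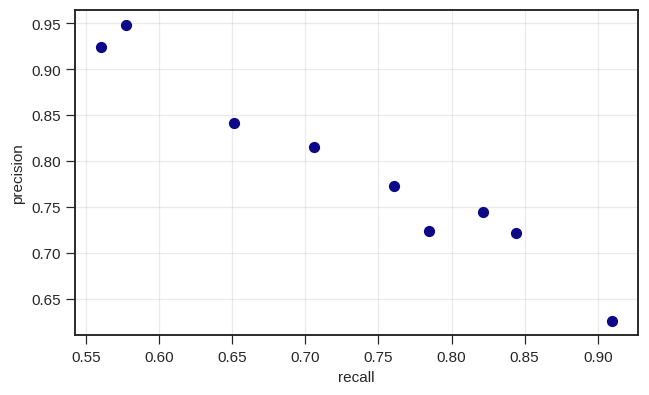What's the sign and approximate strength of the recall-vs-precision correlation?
negative, strong

Points are negatively correlated; strong (|r| ≈ 1.0).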